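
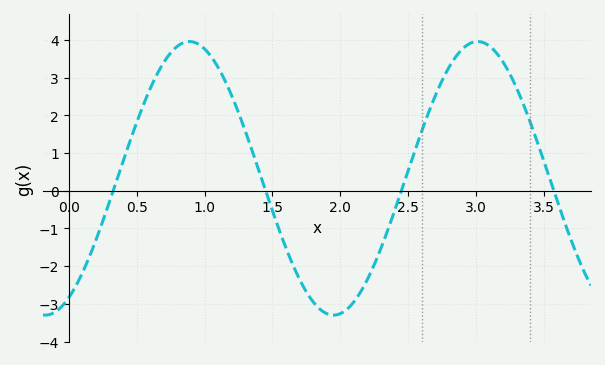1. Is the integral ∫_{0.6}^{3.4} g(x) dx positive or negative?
positive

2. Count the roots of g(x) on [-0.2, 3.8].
4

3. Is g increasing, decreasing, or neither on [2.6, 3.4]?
neither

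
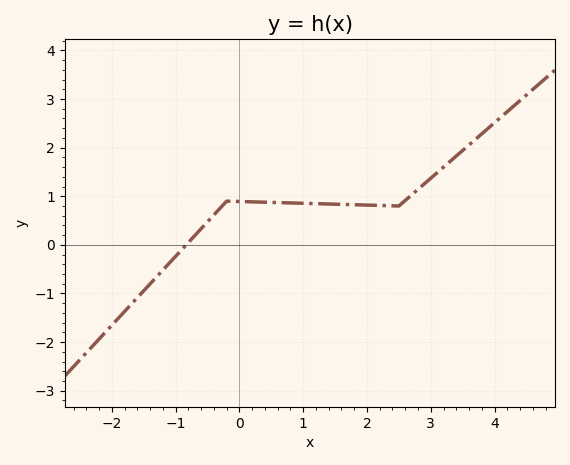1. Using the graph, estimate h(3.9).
2.4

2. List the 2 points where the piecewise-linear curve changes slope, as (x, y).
(-0.2, 0.9); (2.5, 0.8)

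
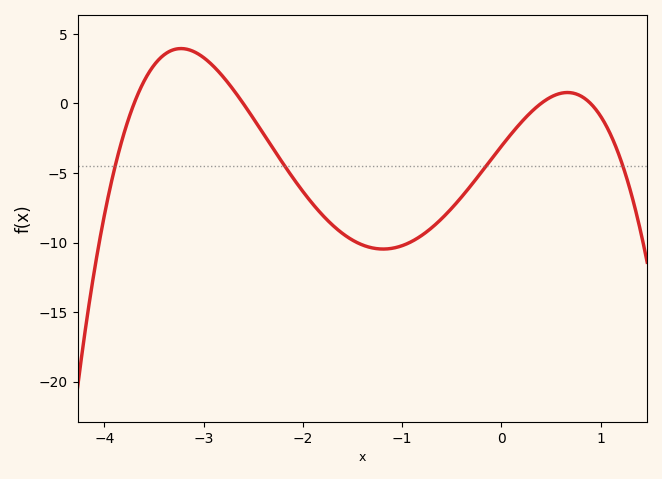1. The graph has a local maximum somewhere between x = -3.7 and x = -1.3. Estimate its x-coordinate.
-3.2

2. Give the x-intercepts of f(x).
-3.7, -2.6, 0.4, 0.9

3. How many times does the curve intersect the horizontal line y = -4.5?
4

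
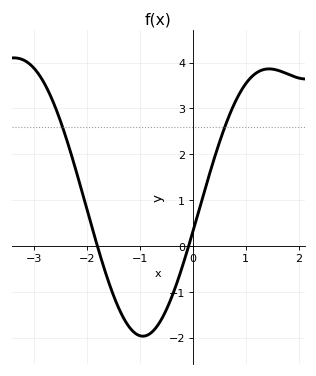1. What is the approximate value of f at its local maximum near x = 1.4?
3.86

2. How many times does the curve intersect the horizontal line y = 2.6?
2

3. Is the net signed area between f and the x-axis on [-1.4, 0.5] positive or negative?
negative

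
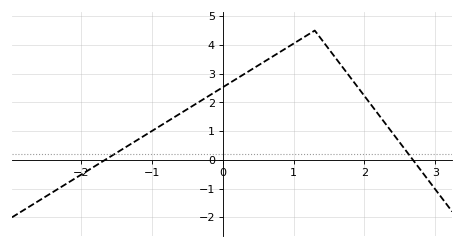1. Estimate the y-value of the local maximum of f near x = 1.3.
4.5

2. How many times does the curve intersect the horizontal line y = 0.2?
2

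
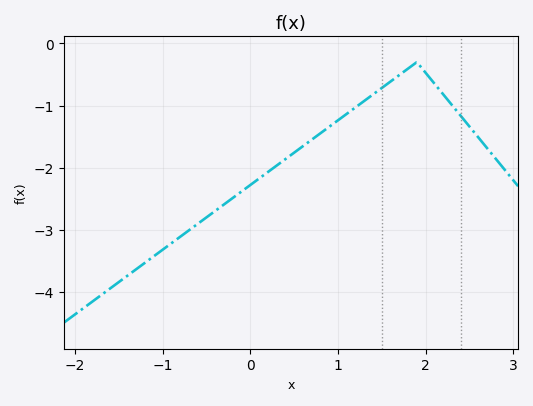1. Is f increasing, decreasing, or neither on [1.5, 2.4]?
neither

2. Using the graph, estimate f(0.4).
-1.9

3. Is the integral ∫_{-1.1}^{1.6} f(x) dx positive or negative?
negative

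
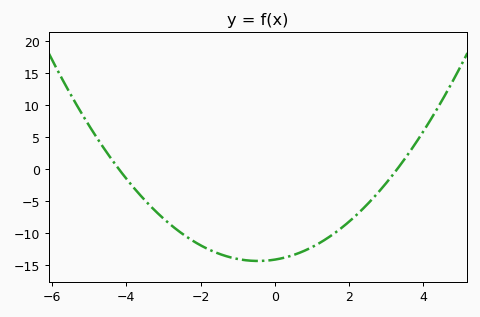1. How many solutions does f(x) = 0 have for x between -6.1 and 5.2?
2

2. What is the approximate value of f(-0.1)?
-14.2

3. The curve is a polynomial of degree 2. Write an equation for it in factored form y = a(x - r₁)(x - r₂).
y = 1.02(x + 4.2)(x - 3.3)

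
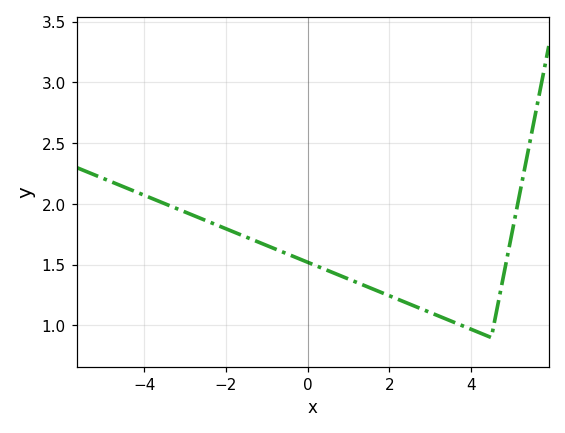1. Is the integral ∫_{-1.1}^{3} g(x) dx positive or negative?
positive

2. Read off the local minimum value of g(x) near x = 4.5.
0.901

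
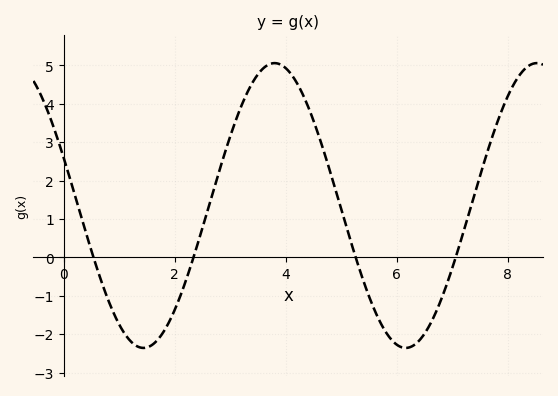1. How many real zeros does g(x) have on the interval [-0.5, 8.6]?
4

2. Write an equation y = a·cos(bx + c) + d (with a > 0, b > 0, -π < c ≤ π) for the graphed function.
y = 3.71cos(1.3x + 1.2) + 1.35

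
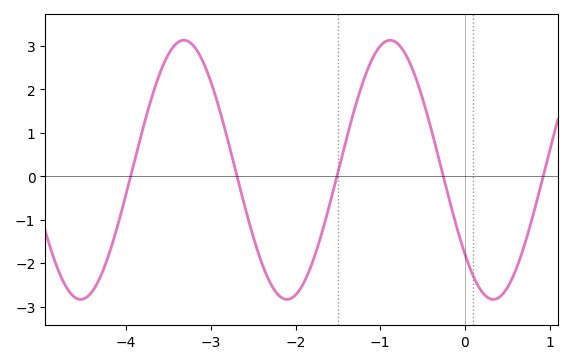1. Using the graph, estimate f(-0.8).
3.1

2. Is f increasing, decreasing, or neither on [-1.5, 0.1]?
neither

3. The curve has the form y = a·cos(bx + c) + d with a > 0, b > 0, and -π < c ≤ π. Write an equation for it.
y = 2.98cos(2.6x + 2.3) + 0.15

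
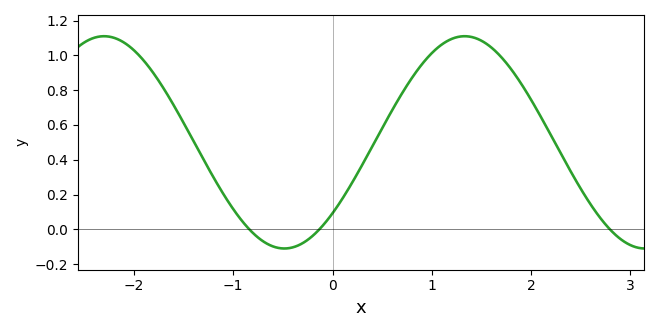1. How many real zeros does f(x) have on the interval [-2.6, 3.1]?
3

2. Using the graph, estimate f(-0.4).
-0.1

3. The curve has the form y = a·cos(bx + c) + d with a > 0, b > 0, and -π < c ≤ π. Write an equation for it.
y = 0.61cos(1.7x - 2.3) + 0.5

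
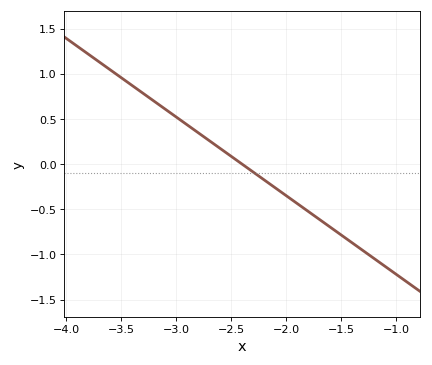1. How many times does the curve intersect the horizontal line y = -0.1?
1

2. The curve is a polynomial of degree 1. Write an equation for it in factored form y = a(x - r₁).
y = -0.87(x + 2.4)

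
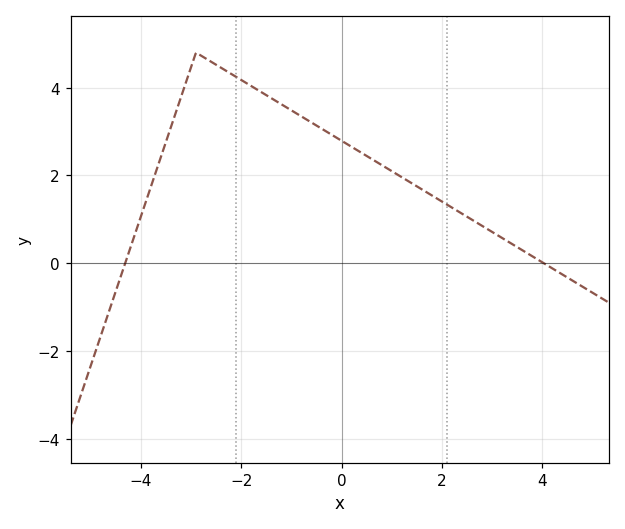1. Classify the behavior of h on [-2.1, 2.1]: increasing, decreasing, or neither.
decreasing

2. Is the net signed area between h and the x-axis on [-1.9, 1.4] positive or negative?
positive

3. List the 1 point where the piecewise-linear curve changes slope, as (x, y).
(-2.9, 4.8)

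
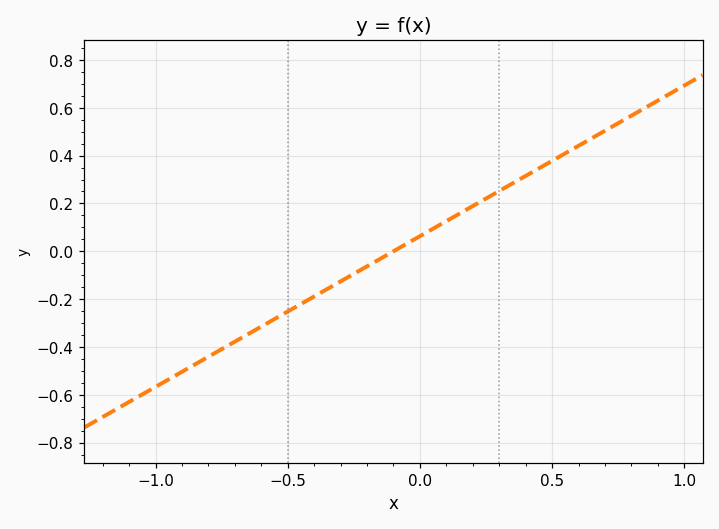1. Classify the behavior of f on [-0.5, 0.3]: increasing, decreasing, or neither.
increasing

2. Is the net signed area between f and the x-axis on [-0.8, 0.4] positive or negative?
negative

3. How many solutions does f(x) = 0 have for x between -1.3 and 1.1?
1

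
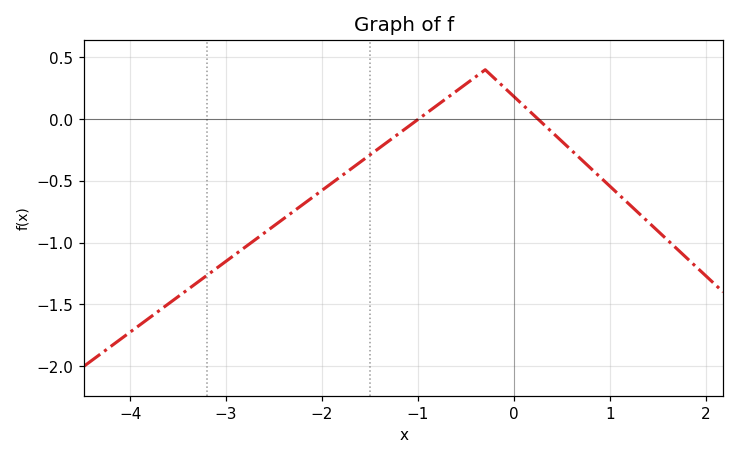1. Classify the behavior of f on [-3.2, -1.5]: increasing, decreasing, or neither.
increasing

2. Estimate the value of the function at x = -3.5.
-1.45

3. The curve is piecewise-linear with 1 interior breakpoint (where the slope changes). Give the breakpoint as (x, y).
(-0.3, 0.4)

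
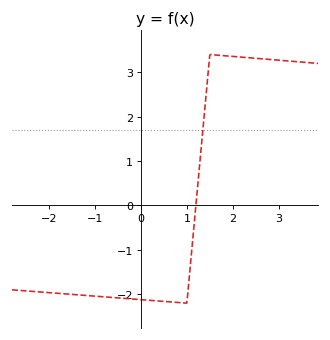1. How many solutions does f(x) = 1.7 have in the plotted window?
1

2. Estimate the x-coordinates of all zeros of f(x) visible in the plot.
1.2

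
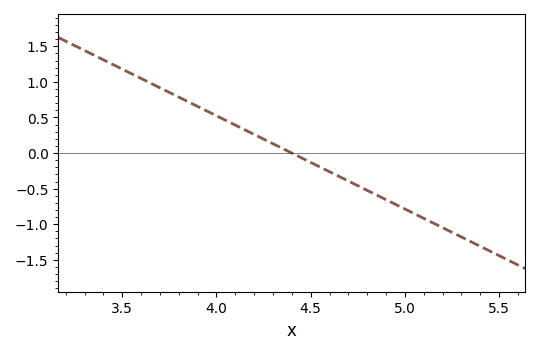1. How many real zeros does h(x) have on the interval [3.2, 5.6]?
1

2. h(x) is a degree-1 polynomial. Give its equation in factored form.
y = -1.31(x - 4.4)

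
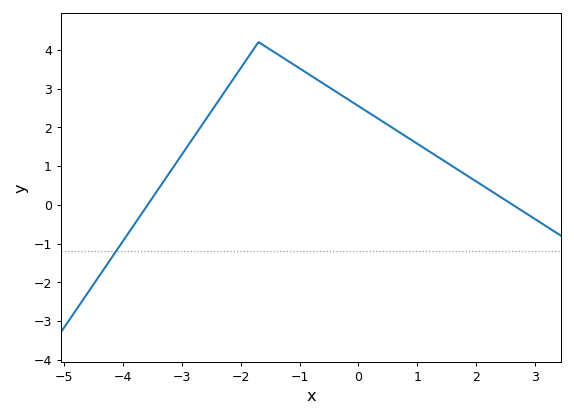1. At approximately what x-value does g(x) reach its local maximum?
-1.6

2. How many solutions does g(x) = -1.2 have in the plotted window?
1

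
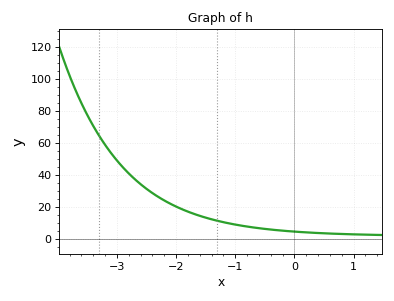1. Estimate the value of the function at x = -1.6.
14.6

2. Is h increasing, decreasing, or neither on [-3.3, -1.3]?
decreasing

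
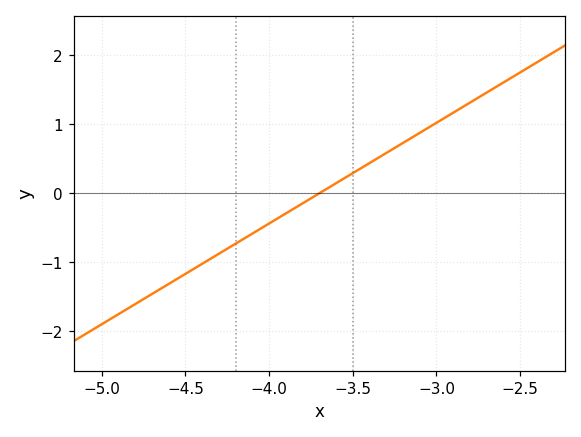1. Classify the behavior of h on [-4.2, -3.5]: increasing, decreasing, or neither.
increasing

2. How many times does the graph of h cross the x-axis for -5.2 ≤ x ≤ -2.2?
1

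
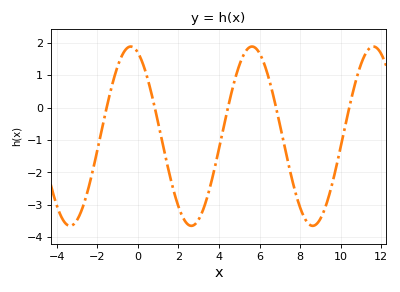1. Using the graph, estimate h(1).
-0.5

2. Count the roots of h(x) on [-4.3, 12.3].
5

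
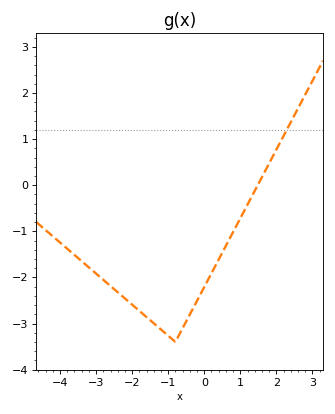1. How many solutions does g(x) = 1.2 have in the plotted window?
1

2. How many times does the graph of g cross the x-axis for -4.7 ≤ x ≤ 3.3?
1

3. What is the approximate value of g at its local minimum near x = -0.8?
-3.4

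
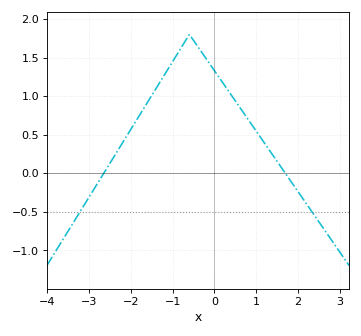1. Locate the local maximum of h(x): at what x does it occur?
-0.6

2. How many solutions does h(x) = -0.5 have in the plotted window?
2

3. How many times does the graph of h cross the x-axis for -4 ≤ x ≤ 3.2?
2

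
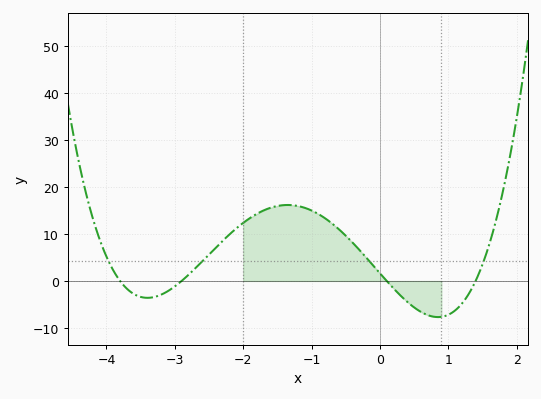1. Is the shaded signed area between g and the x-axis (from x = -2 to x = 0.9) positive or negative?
positive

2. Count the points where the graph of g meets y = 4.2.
4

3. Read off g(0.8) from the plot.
-8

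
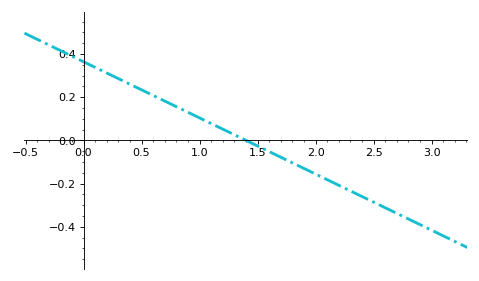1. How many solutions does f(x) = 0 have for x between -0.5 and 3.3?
1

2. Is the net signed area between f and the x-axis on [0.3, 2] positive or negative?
positive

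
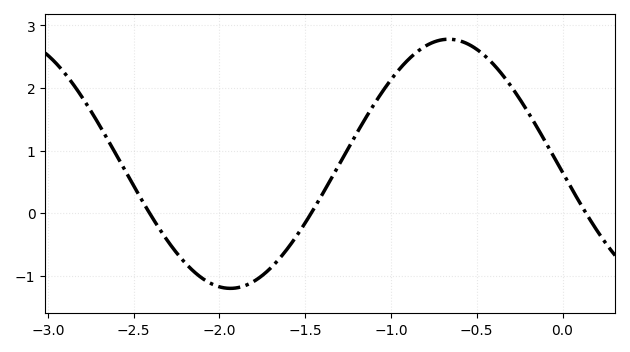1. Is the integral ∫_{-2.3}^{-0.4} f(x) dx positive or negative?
positive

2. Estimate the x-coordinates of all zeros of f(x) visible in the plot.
-2.41, -1.47, 0.137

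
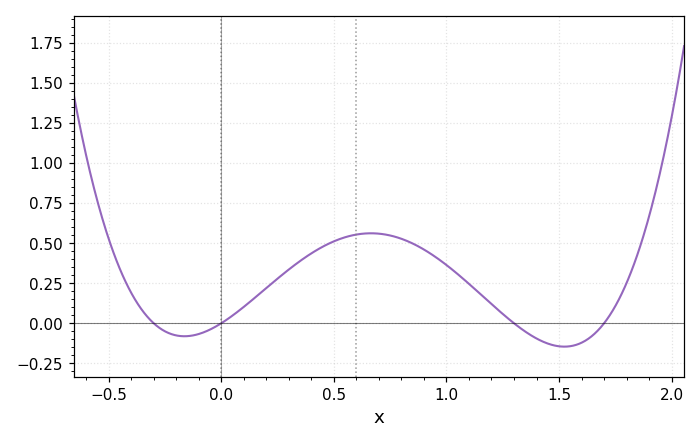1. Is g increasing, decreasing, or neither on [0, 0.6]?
increasing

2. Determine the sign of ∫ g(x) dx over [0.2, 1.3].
positive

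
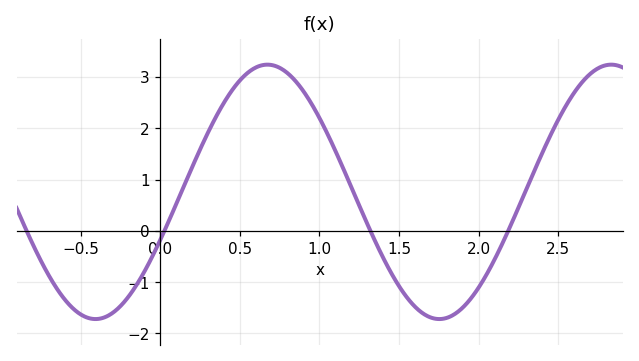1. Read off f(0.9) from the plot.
2.72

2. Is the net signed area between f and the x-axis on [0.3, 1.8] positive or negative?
positive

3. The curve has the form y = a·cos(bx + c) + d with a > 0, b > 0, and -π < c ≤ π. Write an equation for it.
y = 2.48cos(2.91x - 1.96) + 0.76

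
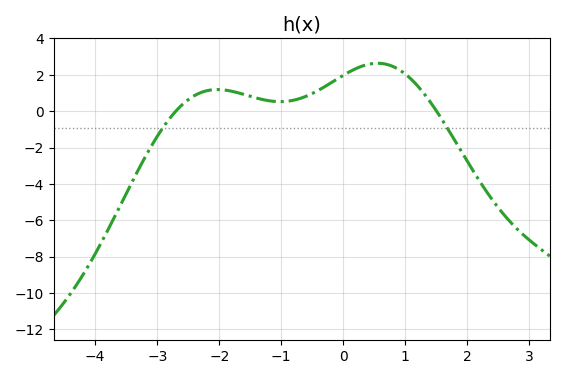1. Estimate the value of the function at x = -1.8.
1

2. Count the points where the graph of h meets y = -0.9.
2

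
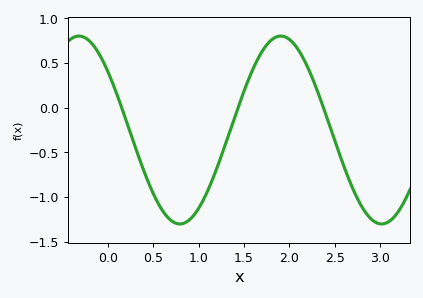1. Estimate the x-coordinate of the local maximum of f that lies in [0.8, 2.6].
1.9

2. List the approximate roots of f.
0.149, 1.43, 2.38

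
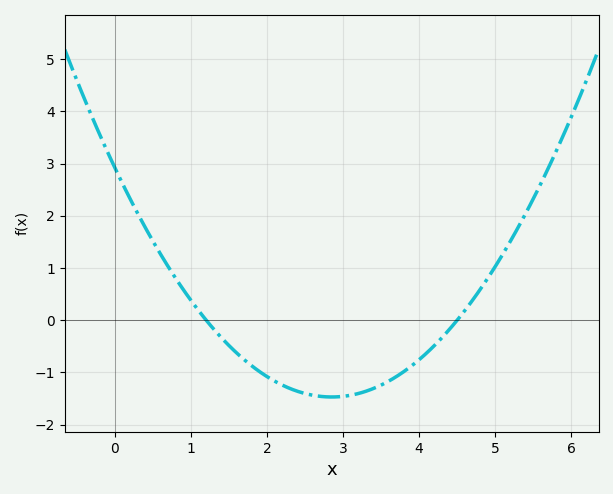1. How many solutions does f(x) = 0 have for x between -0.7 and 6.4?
2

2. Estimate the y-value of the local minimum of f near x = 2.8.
-1.47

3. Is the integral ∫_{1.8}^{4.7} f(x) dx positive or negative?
negative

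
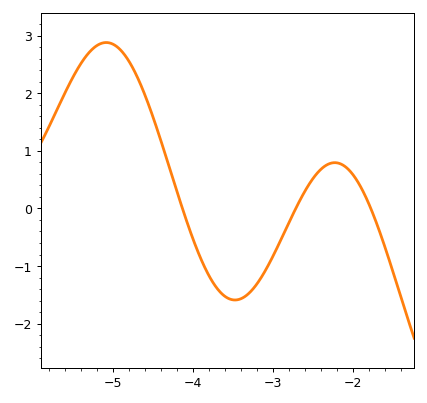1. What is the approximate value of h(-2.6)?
0.3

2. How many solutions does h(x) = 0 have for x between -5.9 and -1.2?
3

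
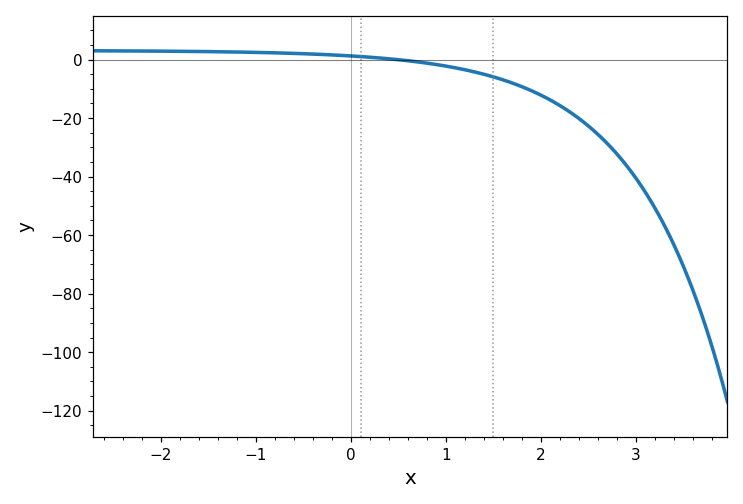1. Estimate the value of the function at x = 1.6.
-6.94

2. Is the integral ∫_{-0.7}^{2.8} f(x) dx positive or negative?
negative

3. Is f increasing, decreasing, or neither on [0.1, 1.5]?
decreasing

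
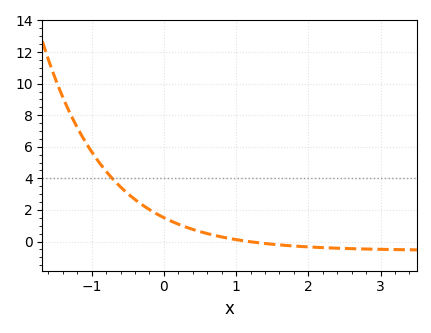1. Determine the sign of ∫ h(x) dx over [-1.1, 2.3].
positive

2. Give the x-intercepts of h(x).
1.18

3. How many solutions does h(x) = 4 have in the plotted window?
1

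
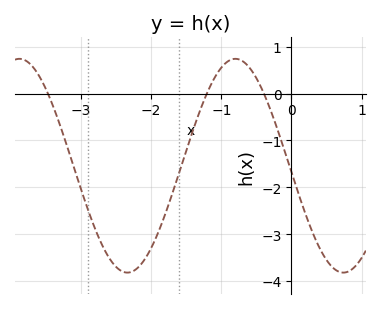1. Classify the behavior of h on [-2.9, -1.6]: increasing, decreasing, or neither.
neither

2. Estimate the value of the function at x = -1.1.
0.324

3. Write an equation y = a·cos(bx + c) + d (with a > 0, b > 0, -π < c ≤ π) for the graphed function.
y = 2.28cos(2.04x + 1.63) - 1.54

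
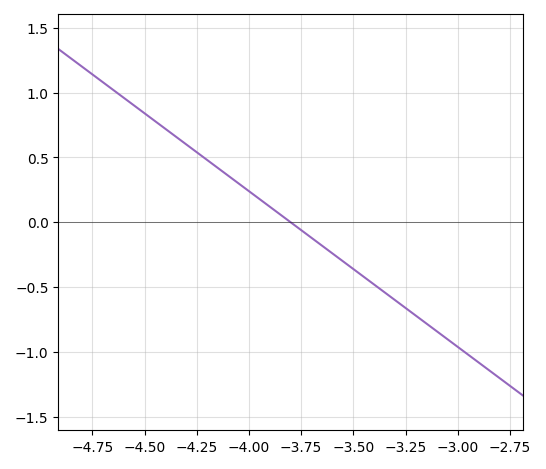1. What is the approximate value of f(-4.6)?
0.96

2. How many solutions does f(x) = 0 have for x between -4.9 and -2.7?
1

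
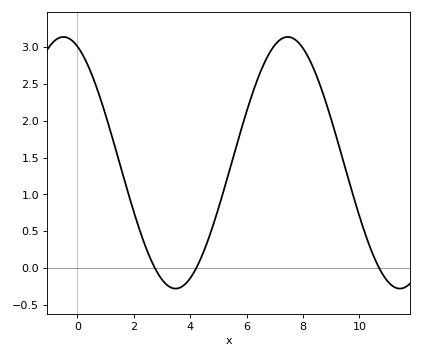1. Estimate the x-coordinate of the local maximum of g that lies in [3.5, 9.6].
7.4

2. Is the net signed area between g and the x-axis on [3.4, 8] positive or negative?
positive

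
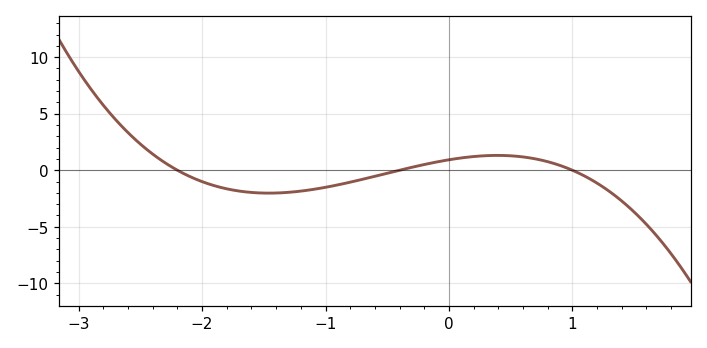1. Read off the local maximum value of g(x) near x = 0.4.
1.31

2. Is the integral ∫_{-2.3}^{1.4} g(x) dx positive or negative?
negative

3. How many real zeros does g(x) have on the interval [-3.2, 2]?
3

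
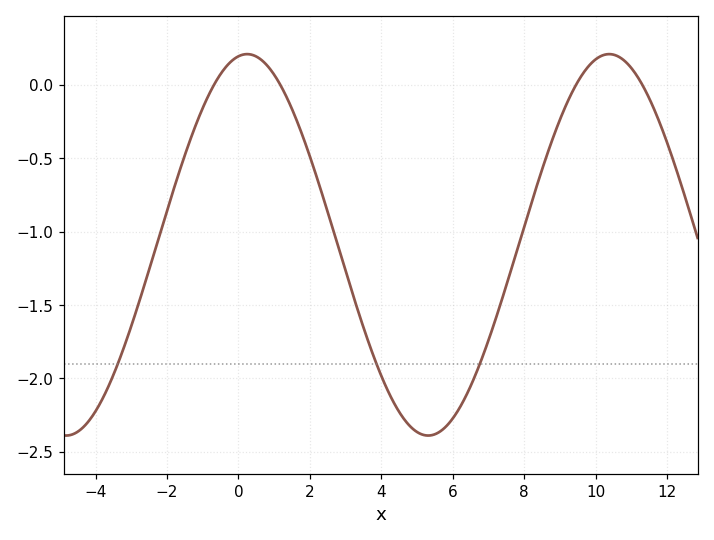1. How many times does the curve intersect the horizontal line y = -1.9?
3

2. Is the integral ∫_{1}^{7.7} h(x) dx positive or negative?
negative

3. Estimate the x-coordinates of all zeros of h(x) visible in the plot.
-0.5, 1, 9.5, 11.5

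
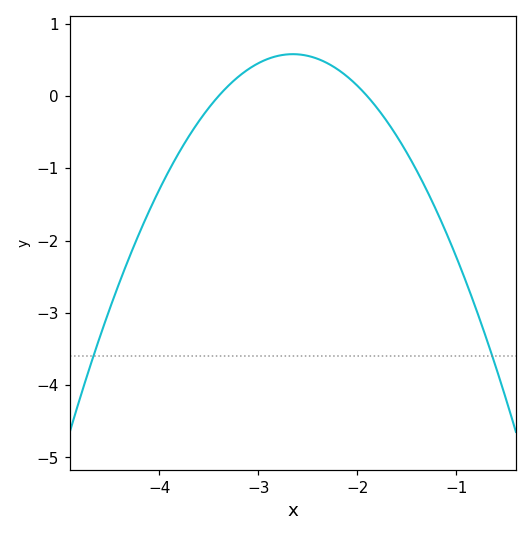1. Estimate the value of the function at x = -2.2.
0.371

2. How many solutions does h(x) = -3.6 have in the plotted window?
2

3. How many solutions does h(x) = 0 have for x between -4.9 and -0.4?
2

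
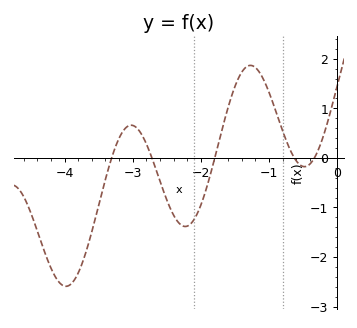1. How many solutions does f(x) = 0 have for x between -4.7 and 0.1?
5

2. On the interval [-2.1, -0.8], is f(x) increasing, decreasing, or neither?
neither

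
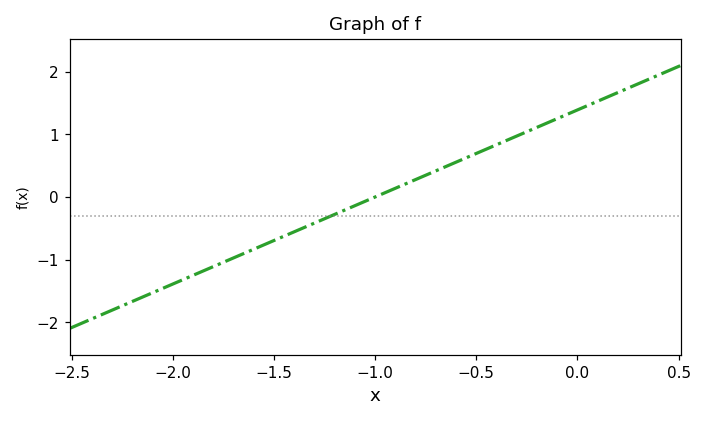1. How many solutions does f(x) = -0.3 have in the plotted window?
1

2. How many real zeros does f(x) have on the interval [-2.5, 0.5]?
1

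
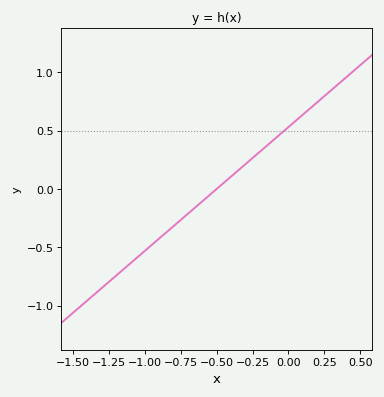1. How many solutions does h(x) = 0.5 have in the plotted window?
1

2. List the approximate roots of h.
-0.5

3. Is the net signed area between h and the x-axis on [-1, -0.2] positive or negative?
negative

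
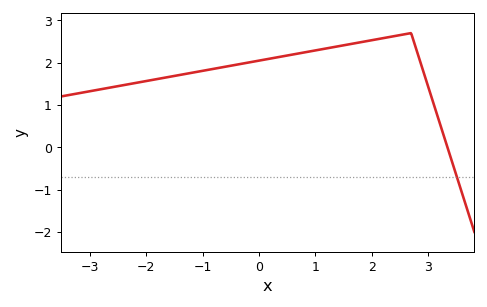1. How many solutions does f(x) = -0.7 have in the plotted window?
1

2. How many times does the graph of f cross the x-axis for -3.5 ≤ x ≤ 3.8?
1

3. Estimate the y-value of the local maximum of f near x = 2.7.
2.7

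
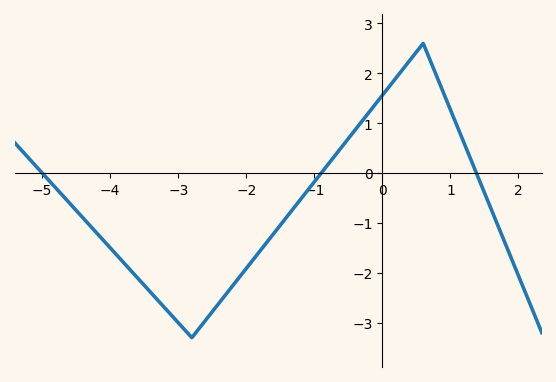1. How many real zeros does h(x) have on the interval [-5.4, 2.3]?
3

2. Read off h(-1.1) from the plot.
-0.35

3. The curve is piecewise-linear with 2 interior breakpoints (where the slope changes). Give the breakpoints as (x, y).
(-2.8, -3.3); (0.6, 2.6)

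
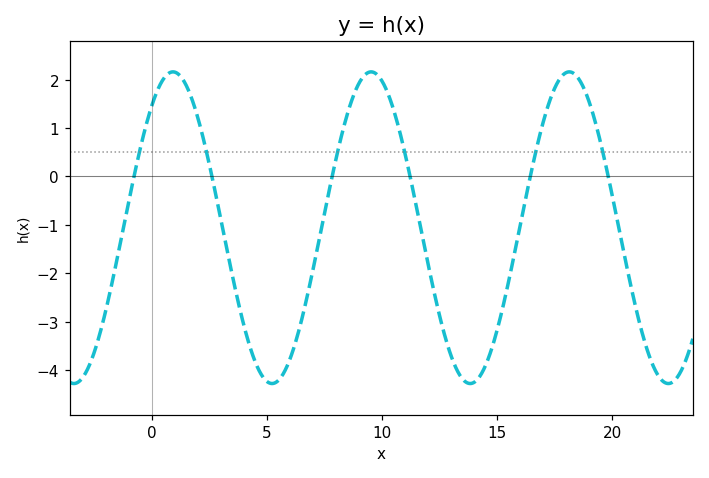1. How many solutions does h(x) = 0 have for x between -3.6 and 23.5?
6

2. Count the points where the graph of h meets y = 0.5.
6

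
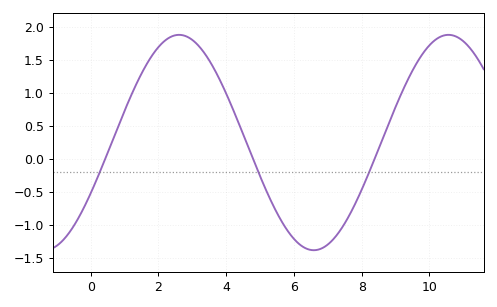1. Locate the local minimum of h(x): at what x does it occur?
6.58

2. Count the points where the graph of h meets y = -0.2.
3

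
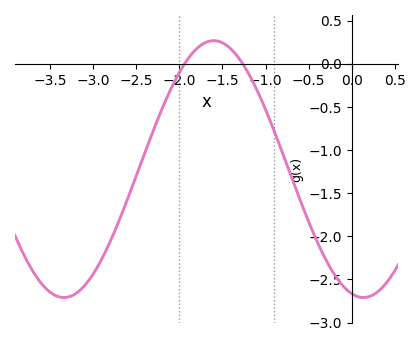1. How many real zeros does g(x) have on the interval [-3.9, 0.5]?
2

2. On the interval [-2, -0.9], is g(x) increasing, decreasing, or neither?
neither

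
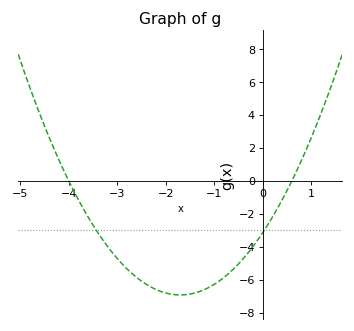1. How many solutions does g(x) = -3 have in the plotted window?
2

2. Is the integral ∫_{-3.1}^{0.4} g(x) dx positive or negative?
negative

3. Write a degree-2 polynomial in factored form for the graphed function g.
y = 1.31(x + 4)(x - 0.6)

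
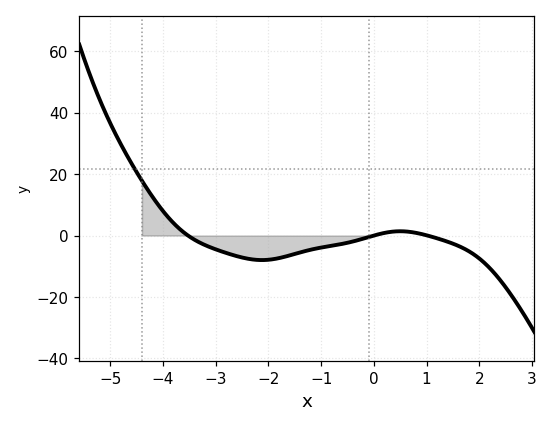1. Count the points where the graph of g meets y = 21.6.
1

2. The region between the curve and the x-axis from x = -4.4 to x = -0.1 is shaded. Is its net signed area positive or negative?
negative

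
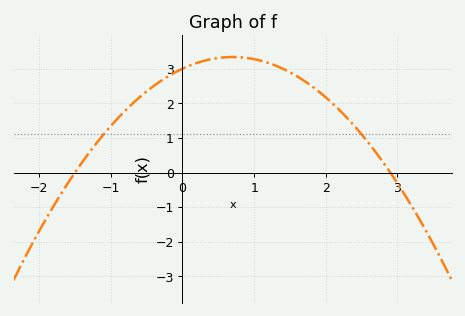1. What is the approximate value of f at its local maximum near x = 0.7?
3.34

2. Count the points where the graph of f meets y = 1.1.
2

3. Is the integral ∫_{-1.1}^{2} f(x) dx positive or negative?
positive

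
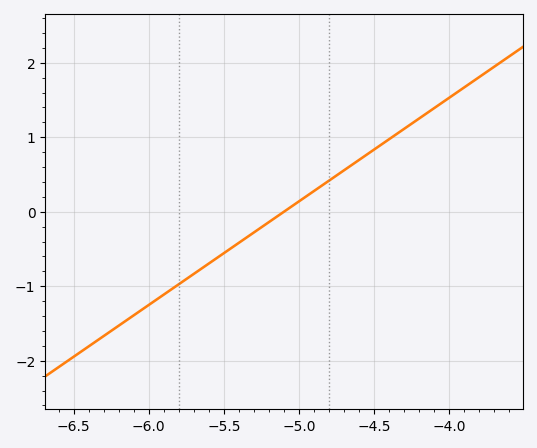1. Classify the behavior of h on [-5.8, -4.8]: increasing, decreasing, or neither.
increasing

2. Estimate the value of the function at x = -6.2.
-1.5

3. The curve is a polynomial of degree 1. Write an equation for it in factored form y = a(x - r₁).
y = 1.39(x + 5.1)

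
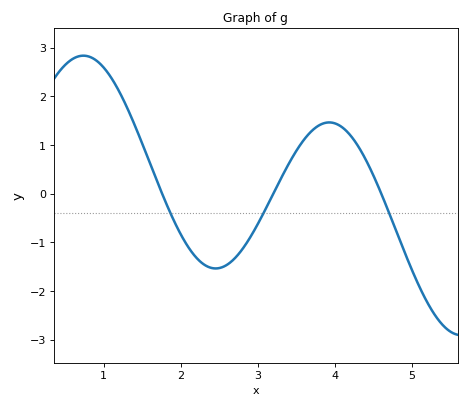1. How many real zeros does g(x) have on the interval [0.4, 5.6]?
3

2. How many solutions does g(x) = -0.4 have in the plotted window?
3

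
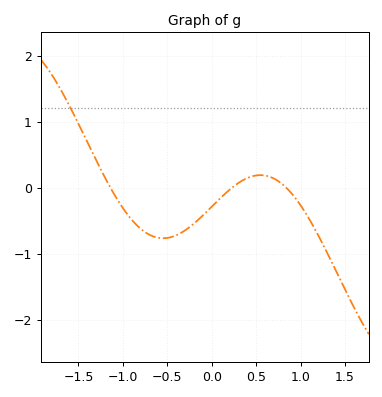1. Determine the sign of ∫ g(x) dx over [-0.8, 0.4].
negative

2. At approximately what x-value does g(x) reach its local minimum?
-0.55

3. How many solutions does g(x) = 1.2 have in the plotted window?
1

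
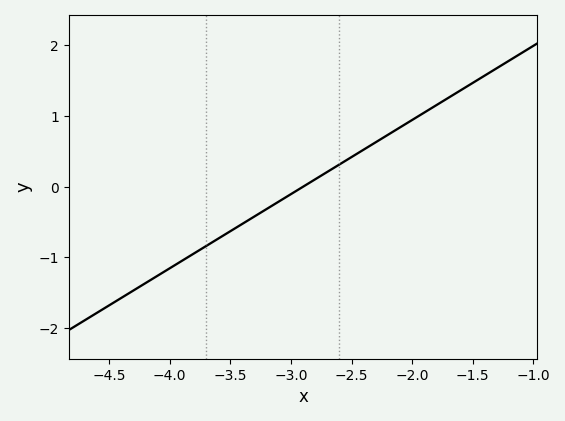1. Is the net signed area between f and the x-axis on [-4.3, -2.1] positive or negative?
negative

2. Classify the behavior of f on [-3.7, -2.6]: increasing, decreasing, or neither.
increasing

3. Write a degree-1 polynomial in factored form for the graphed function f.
y = 1.05(x + 2.9)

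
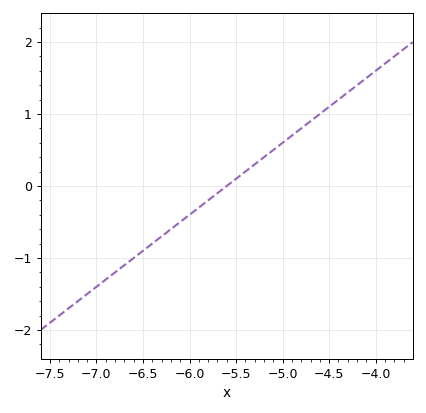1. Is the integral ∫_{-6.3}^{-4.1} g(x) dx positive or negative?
positive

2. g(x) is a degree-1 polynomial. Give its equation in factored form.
y = 1(x + 5.6)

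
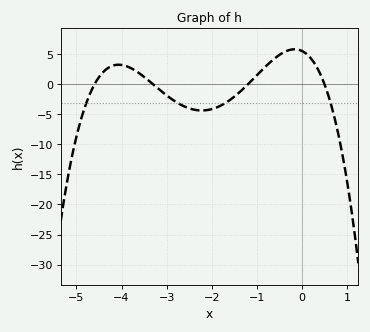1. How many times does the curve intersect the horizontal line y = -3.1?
4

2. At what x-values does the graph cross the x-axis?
-4.6, -3.3, -1.2, 0.5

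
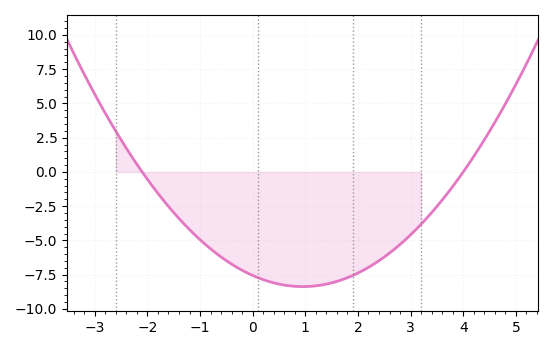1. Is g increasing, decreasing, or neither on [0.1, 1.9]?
neither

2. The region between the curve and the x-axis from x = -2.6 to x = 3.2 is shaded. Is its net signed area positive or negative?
negative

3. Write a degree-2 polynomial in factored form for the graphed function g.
y = 0.9(x + 2.1)(x - 4)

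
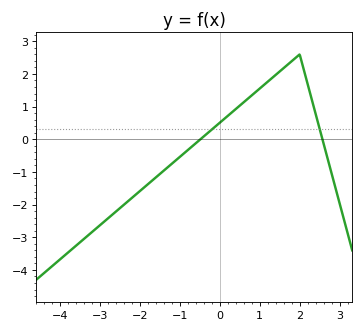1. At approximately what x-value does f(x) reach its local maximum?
2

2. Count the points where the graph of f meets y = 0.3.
2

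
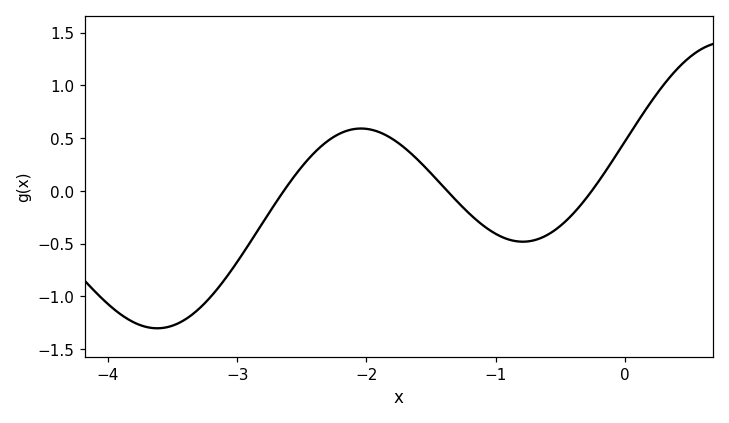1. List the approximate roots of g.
-2.6, -1.4, -0.3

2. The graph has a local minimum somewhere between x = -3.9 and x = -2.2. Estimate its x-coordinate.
-3.6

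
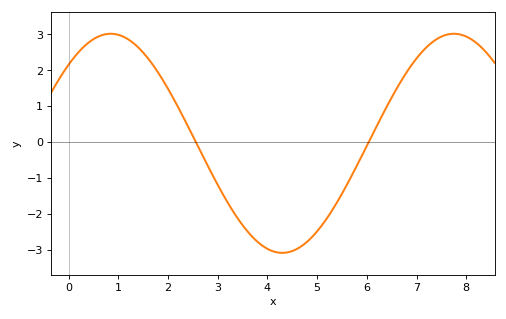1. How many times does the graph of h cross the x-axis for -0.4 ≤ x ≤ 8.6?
2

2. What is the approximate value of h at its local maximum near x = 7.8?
3.02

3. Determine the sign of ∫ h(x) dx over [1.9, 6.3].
negative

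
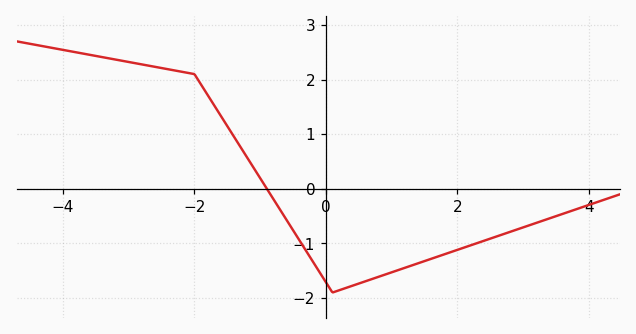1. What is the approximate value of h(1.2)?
-1.45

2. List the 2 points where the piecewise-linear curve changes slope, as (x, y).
(-2, 2.1); (0.1, -1.9)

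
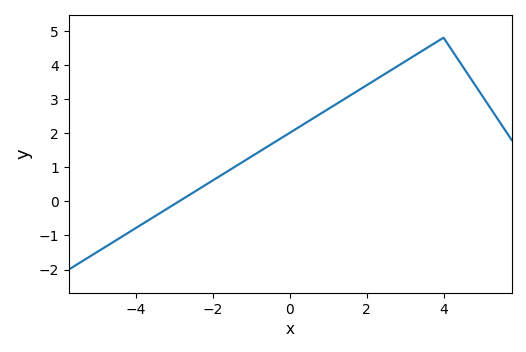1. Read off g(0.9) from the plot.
2.64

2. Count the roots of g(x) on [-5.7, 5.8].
1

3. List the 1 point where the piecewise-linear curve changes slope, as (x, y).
(4, 4.8)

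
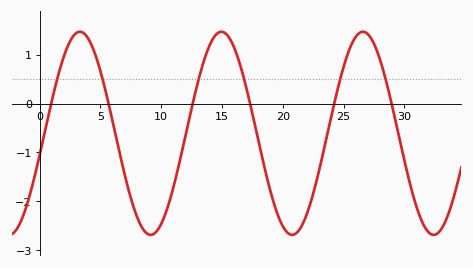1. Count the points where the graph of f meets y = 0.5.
6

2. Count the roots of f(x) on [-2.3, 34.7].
6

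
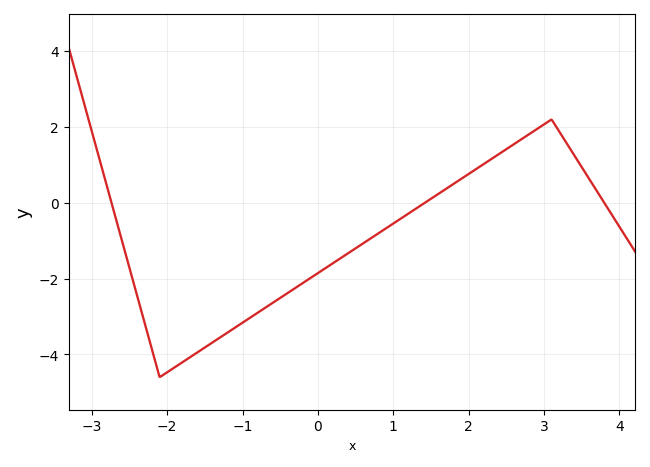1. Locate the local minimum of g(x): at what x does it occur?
-2.1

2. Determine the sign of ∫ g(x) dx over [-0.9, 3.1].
negative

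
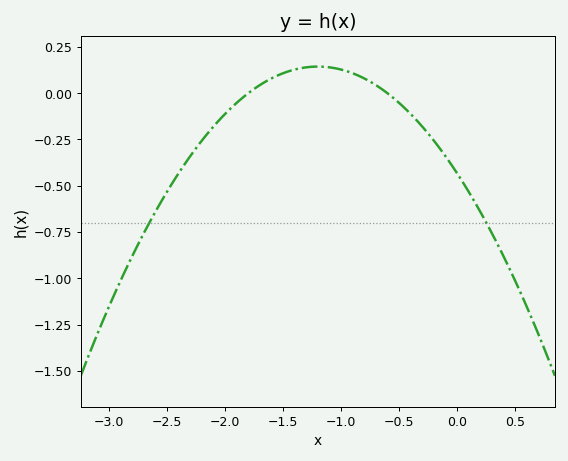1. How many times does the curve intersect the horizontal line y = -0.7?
2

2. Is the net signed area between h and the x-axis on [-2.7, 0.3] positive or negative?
negative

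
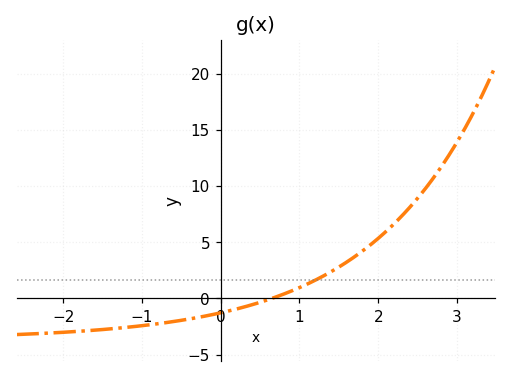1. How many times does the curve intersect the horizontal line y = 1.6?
1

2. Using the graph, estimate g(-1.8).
-3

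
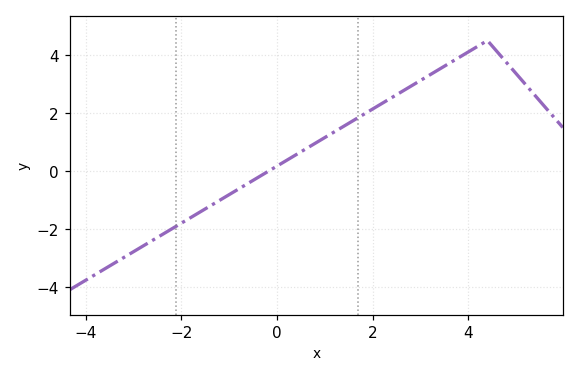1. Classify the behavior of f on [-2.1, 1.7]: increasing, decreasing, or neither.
increasing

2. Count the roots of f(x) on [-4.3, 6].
1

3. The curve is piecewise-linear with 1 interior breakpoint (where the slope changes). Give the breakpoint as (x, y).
(4.4, 4.5)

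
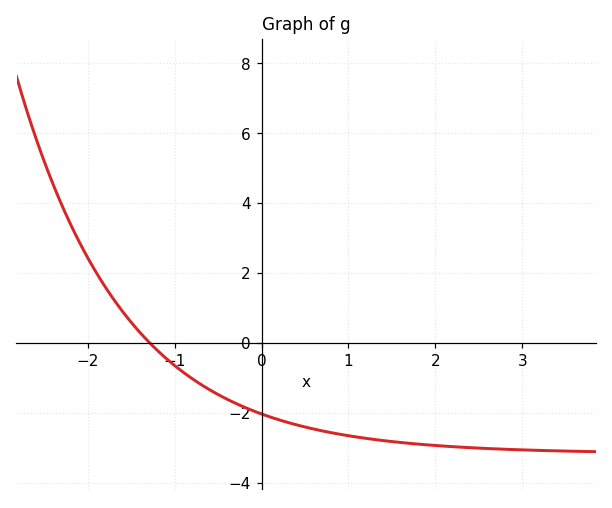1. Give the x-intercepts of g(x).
-1.29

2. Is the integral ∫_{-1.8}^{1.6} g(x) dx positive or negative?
negative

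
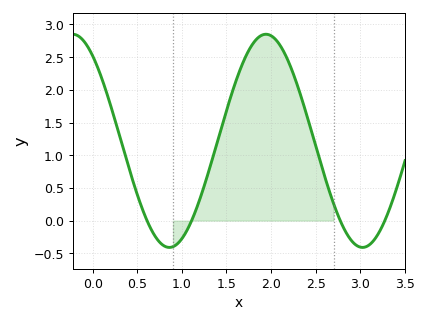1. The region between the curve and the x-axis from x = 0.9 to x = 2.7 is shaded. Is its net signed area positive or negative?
positive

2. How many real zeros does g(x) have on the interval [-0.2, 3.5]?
4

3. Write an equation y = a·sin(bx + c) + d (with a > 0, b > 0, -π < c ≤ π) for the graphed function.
y = 1.63sin(2.9x + 2.22) + 1.22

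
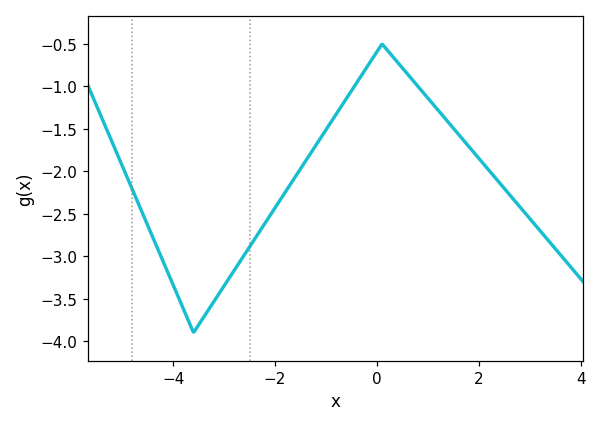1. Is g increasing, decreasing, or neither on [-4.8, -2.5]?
neither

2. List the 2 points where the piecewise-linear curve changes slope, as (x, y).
(-3.6, -3.9); (0.1, -0.5)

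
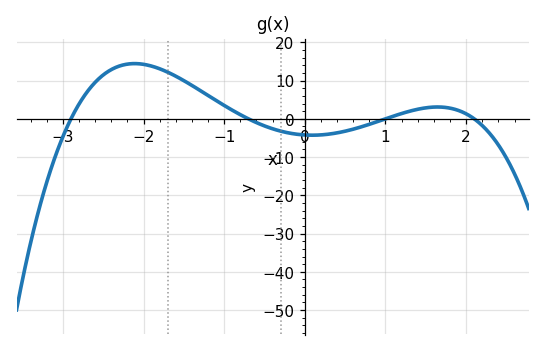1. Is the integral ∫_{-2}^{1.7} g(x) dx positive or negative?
positive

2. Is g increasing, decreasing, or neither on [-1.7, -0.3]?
decreasing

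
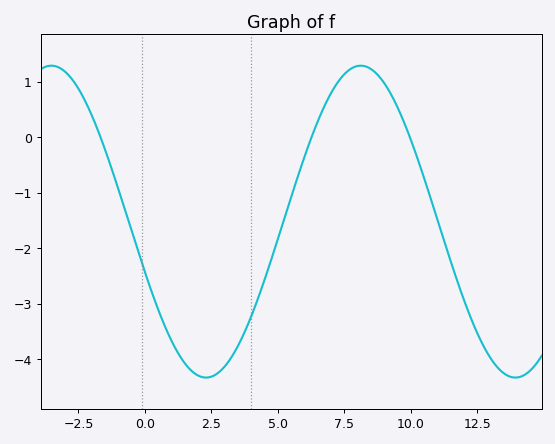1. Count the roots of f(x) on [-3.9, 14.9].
3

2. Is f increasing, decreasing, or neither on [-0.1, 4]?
neither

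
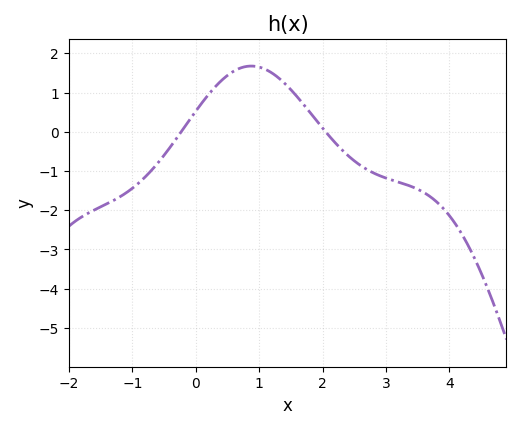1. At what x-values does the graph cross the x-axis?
-0.23, 2.05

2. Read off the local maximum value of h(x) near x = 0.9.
1.68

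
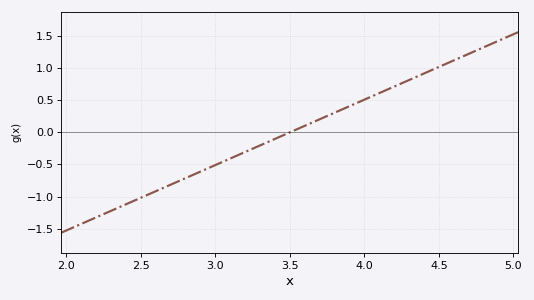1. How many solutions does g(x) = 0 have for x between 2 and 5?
1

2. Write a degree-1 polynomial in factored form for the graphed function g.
y = 1.02(x - 3.5)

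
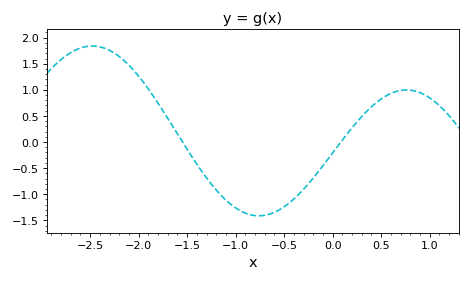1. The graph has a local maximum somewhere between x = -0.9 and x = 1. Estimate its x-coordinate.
0.76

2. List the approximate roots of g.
-1.55, 0.084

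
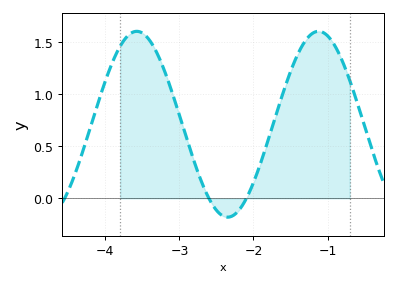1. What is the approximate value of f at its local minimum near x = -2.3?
-0.18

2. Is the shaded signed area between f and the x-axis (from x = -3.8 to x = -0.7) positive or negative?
positive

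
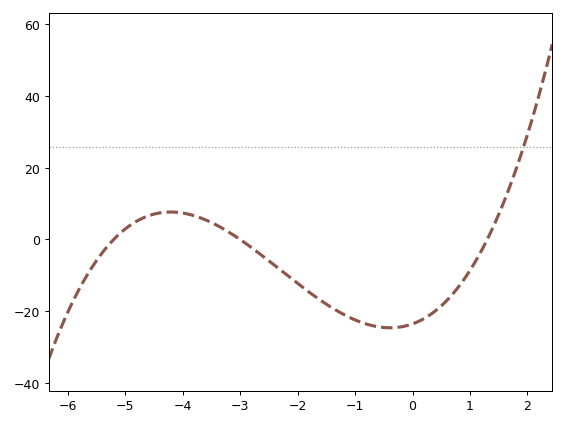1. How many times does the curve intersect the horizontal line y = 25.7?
1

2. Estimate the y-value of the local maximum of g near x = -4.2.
7.66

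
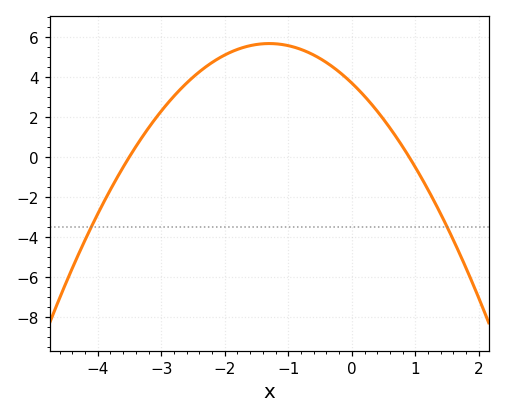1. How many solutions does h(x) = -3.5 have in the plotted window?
2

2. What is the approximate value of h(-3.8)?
-1.65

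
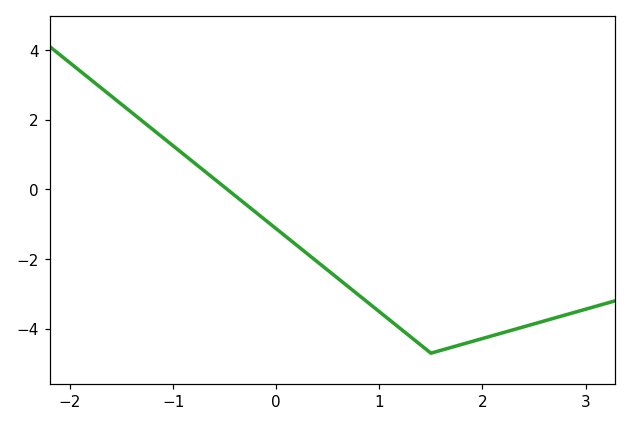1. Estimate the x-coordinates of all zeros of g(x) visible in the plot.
-0.475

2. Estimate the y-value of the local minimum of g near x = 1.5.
-4.7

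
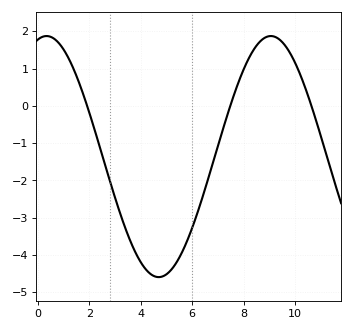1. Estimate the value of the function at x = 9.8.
1.4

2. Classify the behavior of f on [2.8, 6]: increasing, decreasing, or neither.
neither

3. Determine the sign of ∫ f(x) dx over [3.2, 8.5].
negative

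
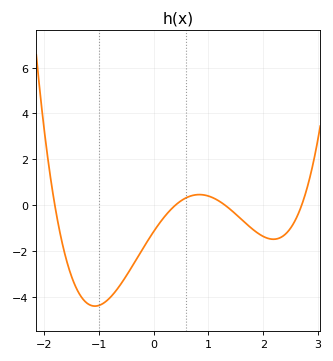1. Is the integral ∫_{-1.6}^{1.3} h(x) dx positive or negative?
negative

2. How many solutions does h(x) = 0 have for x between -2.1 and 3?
4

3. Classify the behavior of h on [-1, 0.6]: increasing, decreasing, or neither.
increasing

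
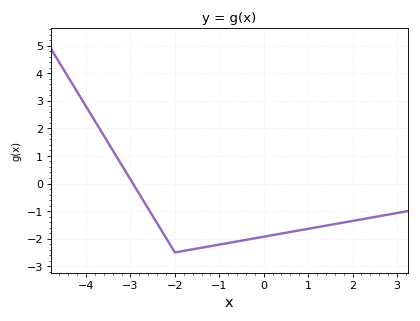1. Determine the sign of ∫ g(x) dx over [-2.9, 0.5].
negative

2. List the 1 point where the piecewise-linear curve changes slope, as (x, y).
(-2, -2.5)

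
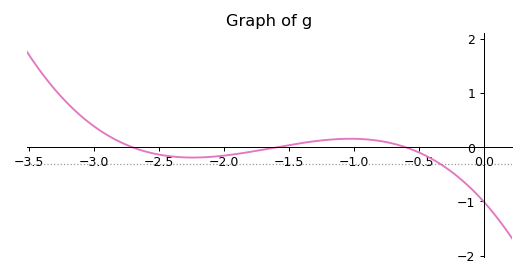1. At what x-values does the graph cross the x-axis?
-2.7, -1.6, -0.6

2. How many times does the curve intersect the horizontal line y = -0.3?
1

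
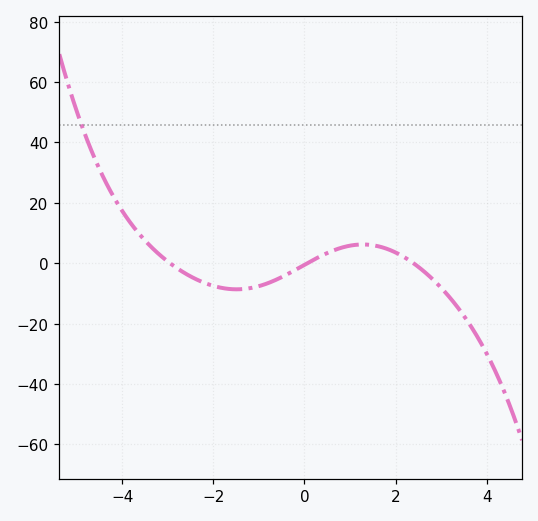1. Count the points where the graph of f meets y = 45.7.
1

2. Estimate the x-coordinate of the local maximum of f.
1.2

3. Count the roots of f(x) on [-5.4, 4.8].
3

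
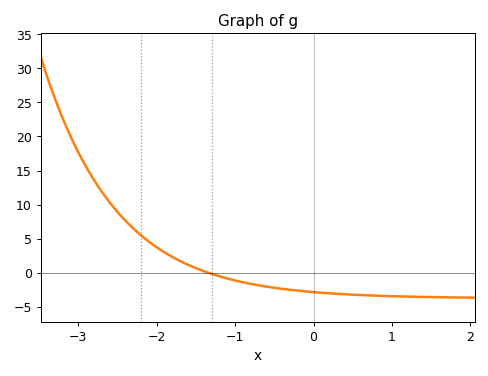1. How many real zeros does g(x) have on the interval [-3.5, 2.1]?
1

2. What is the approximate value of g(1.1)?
-3.5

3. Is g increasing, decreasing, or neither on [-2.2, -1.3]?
decreasing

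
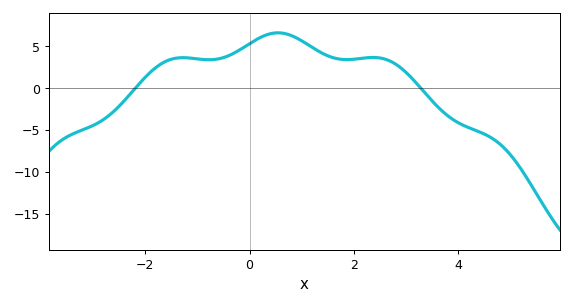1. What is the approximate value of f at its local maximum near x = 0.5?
6.5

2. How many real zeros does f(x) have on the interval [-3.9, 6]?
2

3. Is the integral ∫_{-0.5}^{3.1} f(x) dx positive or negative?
positive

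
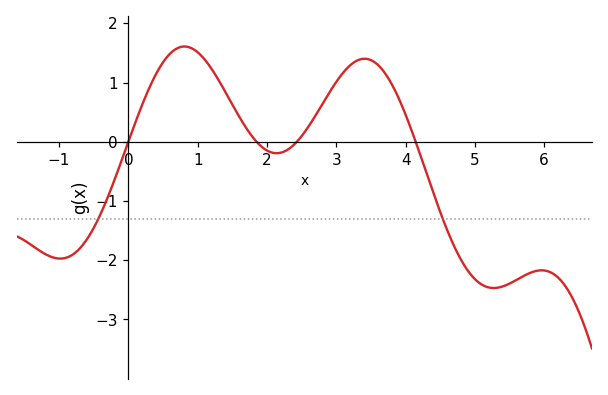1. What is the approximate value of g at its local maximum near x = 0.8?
1.61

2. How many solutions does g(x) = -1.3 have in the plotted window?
2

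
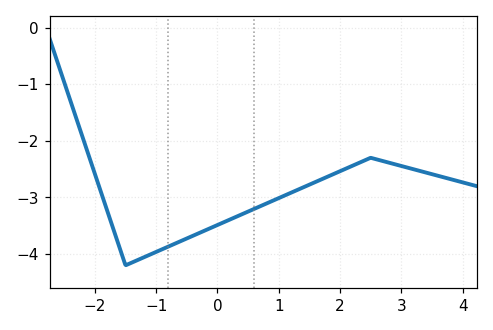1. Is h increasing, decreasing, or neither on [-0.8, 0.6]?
increasing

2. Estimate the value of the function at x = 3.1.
-2.5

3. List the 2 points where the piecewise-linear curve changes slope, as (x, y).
(-1.5, -4.2); (2.5, -2.3)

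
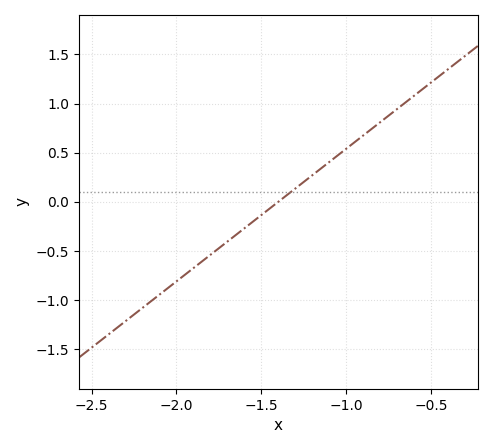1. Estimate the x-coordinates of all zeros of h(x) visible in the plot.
-1.4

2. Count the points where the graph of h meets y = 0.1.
1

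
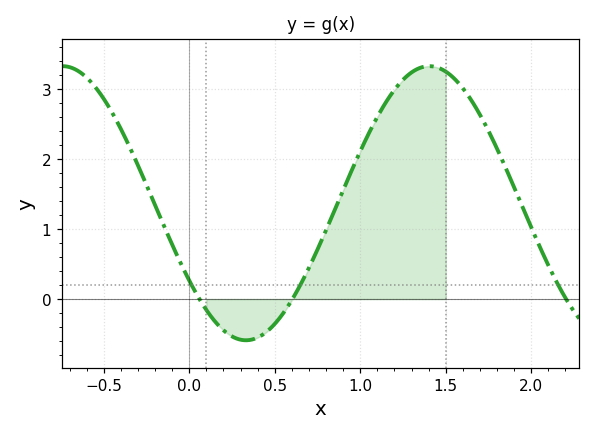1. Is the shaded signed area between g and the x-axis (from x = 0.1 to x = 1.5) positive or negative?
positive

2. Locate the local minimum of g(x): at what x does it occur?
0.331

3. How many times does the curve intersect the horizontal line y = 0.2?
3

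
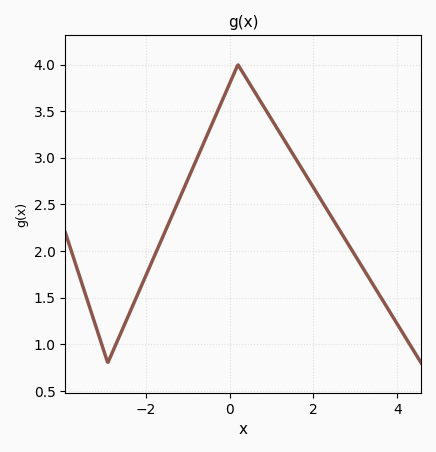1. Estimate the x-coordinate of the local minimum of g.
-2.9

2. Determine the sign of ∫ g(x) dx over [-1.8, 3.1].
positive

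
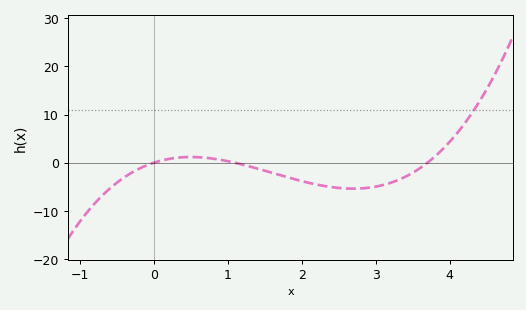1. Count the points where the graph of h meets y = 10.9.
1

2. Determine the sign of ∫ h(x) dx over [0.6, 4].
negative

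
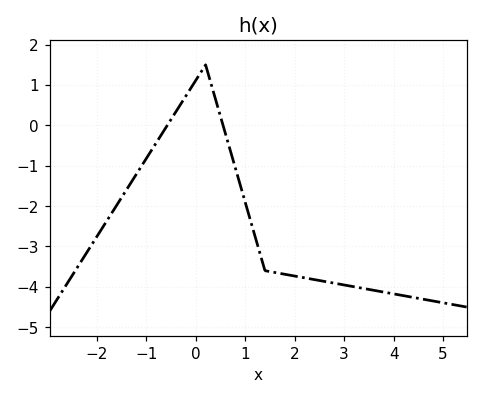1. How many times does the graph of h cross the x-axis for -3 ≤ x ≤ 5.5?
2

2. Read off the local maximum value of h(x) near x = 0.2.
1.5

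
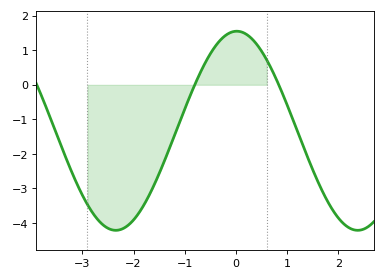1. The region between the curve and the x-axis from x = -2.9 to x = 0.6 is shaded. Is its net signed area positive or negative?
negative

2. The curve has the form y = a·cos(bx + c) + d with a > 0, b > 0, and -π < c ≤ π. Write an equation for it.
y = 2.88cos(1.3x - 0.02) - 1.33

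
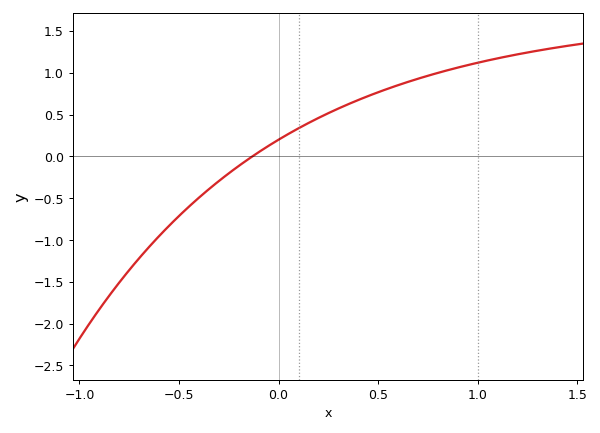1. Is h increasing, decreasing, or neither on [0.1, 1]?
increasing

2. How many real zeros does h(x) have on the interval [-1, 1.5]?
1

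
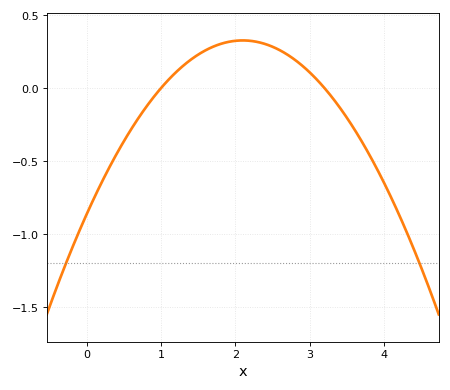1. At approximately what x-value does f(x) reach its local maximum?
2.1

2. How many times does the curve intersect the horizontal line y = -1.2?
2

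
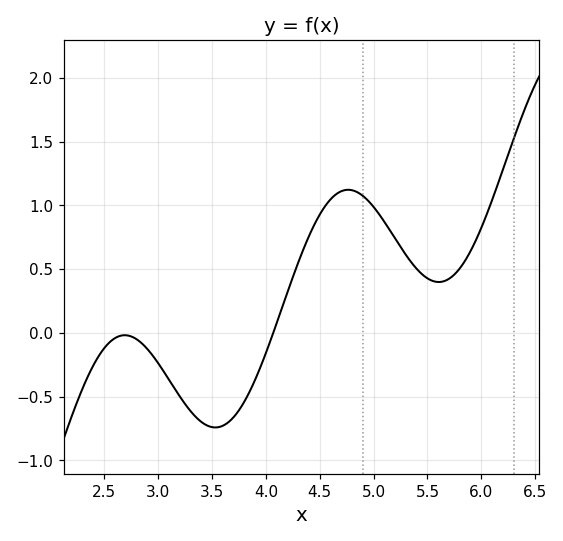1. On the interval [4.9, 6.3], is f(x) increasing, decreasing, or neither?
neither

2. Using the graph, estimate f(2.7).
-0.018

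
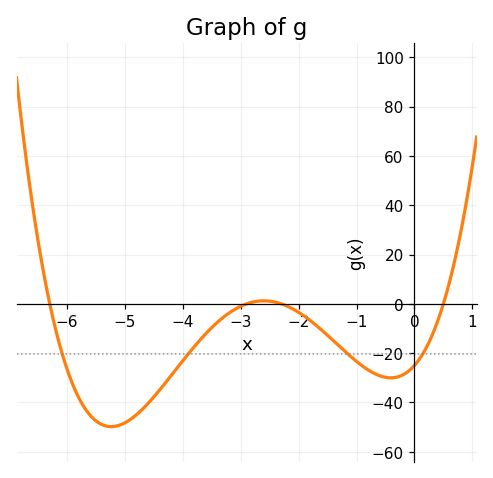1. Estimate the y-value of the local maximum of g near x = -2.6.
2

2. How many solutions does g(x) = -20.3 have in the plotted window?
4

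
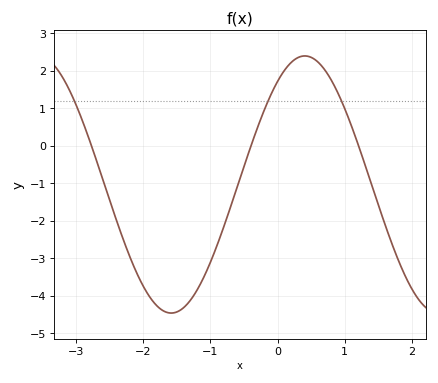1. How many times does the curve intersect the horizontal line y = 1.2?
3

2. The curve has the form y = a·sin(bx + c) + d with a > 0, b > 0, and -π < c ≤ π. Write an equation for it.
y = 3.43sin(1.58x + 0.932) - 1.03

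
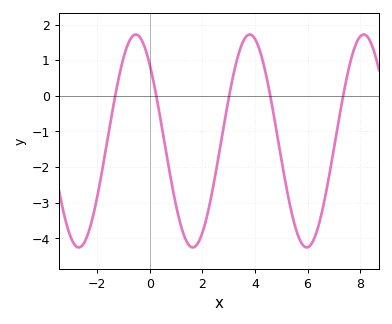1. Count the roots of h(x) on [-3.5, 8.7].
5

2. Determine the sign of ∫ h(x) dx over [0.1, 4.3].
negative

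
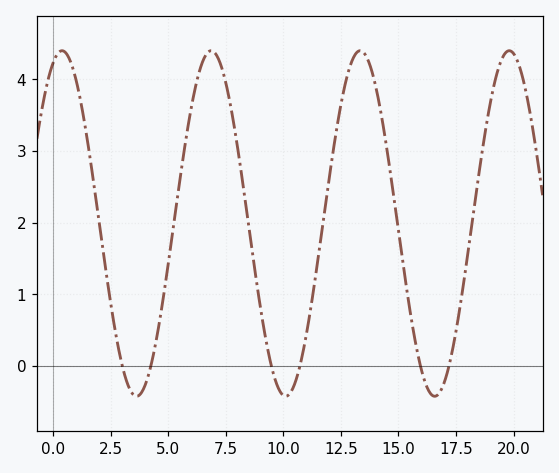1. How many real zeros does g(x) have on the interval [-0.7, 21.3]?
6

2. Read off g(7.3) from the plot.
4.18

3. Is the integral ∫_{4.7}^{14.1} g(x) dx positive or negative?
positive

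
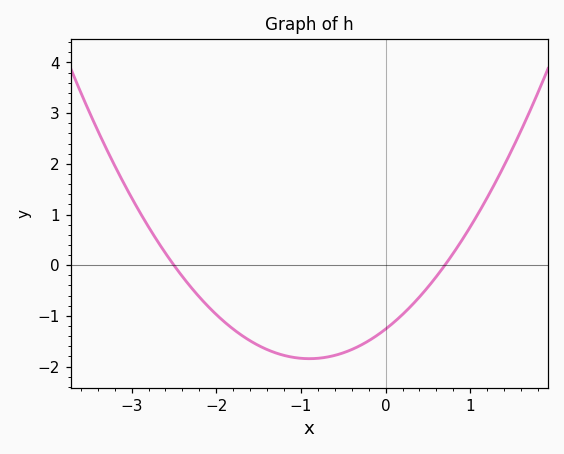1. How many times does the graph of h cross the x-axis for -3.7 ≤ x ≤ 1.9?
2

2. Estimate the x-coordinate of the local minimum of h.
-0.9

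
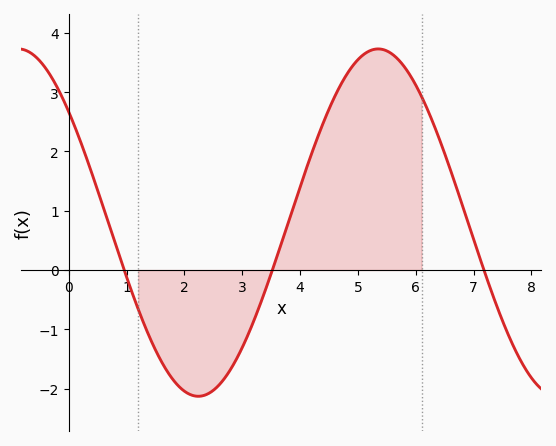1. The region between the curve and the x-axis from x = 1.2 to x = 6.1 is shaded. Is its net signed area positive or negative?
positive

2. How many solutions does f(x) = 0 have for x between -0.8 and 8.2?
3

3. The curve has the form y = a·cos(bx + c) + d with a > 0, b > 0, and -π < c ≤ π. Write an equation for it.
y = 2.93cos(1x + 0.88) + 0.8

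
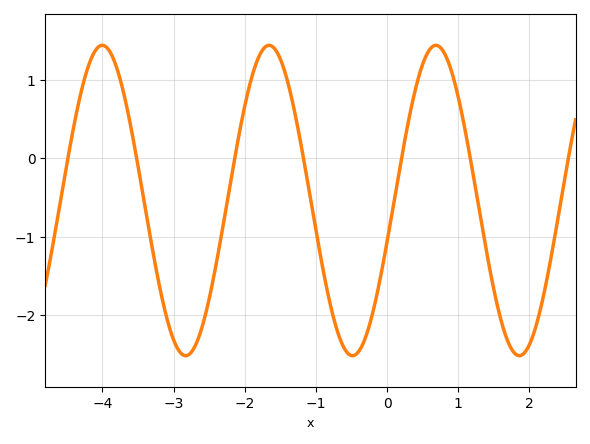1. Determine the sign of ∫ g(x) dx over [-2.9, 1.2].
negative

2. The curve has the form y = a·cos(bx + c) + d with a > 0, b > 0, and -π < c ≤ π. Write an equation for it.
y = 1.98cos(2.68x - 1.84) - 0.54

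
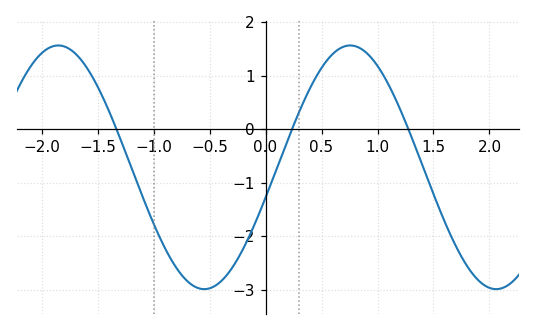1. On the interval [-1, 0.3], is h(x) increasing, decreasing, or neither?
neither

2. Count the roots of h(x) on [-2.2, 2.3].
3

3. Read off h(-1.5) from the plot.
0.8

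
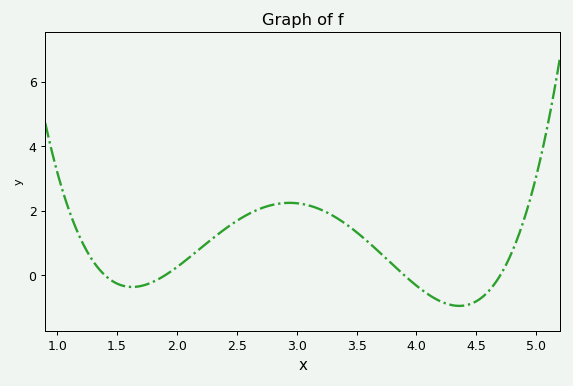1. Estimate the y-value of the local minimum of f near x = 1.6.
-0.359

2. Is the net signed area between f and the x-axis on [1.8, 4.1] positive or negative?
positive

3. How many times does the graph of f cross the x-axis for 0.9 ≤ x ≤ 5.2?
4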